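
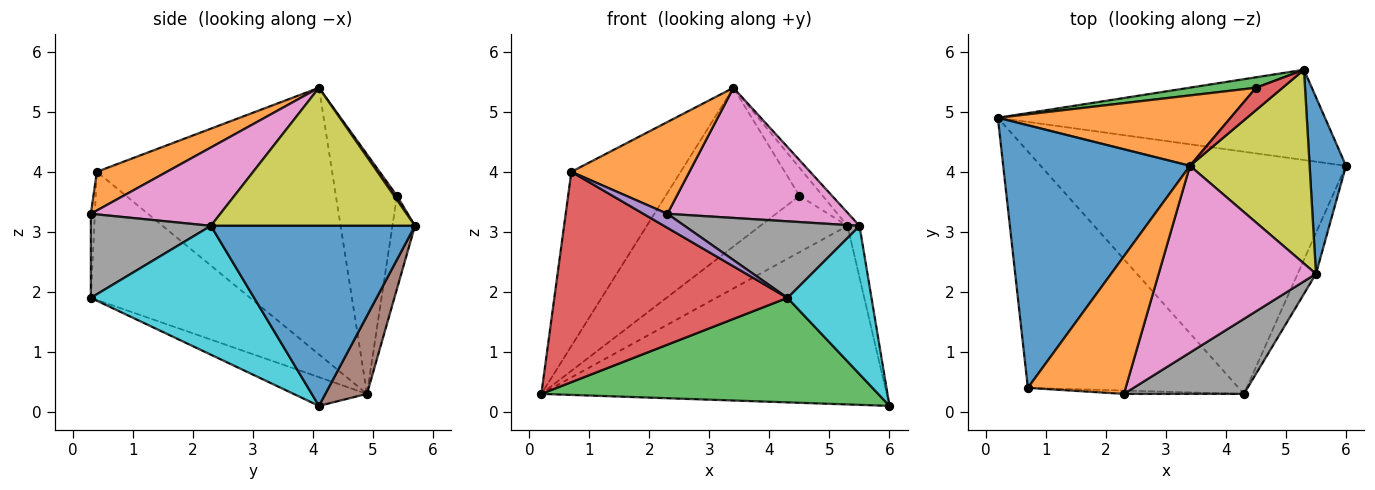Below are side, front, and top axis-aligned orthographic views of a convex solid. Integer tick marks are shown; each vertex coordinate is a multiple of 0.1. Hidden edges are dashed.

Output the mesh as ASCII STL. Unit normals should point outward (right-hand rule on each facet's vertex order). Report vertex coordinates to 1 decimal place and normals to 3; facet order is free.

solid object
 facet normal -0.766 0.356 0.536
  outer loop
   vertex 0.7 0.4 4.0
   vertex 3.4 4.1 5.4
   vertex 0.2 4.9 0.3
  endloop
 endfacet
 facet normal 0.313 -0.527 0.790
  outer loop
   vertex 0.7 0.4 4.0
   vertex 2.3 0.3 3.3
   vertex 3.4 4.1 5.4
  endloop
 endfacet
 facet normal -0.086 -0.395 -0.915
  outer loop
   vertex 4.3 0.3 1.9
   vertex 0.2 4.9 0.3
   vertex 6.0 4.1 0.1
  endloop
 endfacet
 facet normal -0.414 -0.605 -0.680
  outer loop
   vertex 4.3 0.3 1.9
   vertex 0.7 0.4 4.0
   vertex 0.2 4.9 0.3
  endloop
 endfacet
 facet normal -0.160 -0.960 -0.229
  outer loop
   vertex 4.3 0.3 1.9
   vertex 2.3 0.3 3.3
   vertex 0.7 0.4 4.0
  endloop
 endfacet
 facet normal 0.107 0.887 -0.448
  outer loop
   vertex 5.3 5.7 3.1
   vertex 6.0 4.1 0.1
   vertex 0.2 4.9 0.3
  endloop
 endfacet
 facet normal 0.378 -0.529 0.760
  outer loop
   vertex 5.5 2.3 3.1
   vertex 3.4 4.1 5.4
   vertex 2.3 0.3 3.3
  endloop
 endfacet
 facet normal 0.440 -0.641 0.629
  outer loop
   vertex 5.5 2.3 3.1
   vertex 2.3 0.3 3.3
   vertex 4.3 0.3 1.9
  endloop
 endfacet
 facet normal 0.755 0.044 0.654
  outer loop
   vertex 5.5 2.3 3.1
   vertex 5.3 5.7 3.1
   vertex 3.4 4.1 5.4
  endloop
 endfacet
 facet normal 0.882 -0.454 -0.125
  outer loop
   vertex 5.5 2.3 3.1
   vertex 4.3 0.3 1.9
   vertex 6.0 4.1 0.1
  endloop
 endfacet
 facet normal 0.979 0.058 0.198
  outer loop
   vertex 5.5 2.3 3.1
   vertex 6.0 4.1 0.1
   vertex 5.3 5.7 3.1
  endloop
 endfacet
 facet normal -0.385 0.844 0.374
  outer loop
   vertex 4.5 5.4 3.6
   vertex 0.2 4.9 0.3
   vertex 3.4 4.1 5.4
  endloop
 endfacet
 facet normal -0.247 0.953 0.177
  outer loop
   vertex 4.5 5.4 3.6
   vertex 5.3 5.7 3.1
   vertex 0.2 4.9 0.3
  endloop
 endfacet
 facet normal 0.096 0.778 0.621
  outer loop
   vertex 4.5 5.4 3.6
   vertex 3.4 4.1 5.4
   vertex 5.3 5.7 3.1
  endloop
 endfacet
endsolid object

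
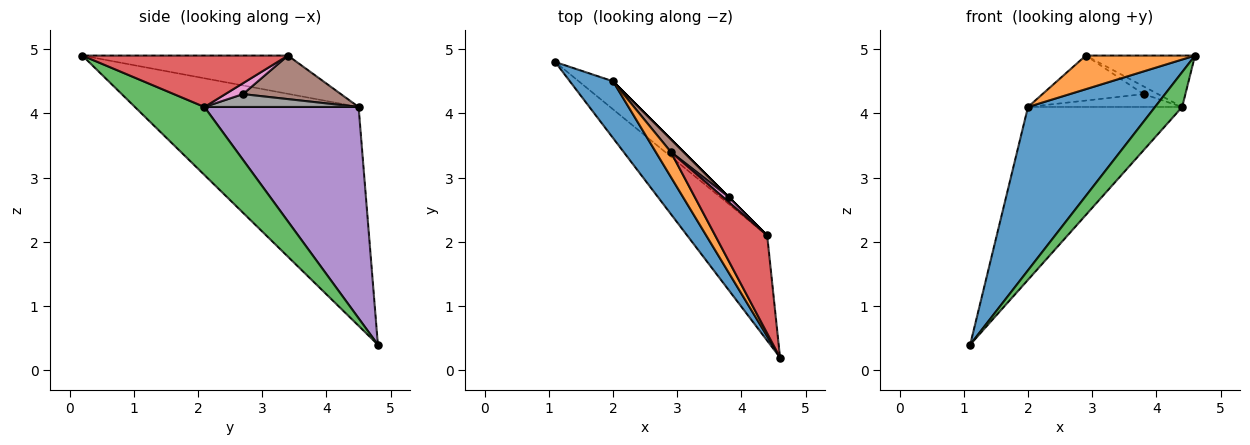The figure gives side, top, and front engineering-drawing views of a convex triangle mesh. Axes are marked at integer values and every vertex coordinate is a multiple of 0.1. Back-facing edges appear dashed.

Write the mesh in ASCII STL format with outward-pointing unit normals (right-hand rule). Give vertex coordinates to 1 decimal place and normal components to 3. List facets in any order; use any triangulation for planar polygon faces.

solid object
 facet normal -0.857 -0.487 0.169
  outer loop
   vertex 2.0 4.5 4.1
   vertex 1.1 4.8 0.4
   vertex 4.6 0.2 4.9
  endloop
 endfacet
 facet normal -0.834 -0.443 0.329
  outer loop
   vertex 2.0 4.5 4.1
   vertex 4.6 0.2 4.9
   vertex 2.9 3.4 4.9
  endloop
 endfacet
 facet normal 0.628 -0.245 -0.739
  outer loop
   vertex 4.4 2.1 4.1
   vertex 4.6 0.2 4.9
   vertex 1.1 4.8 0.4
  endloop
 endfacet
 facet normal 0.659 0.350 0.666
  outer loop
   vertex 4.4 2.1 4.1
   vertex 2.9 3.4 4.9
   vertex 4.6 0.2 4.9
  endloop
 endfacet
 facet normal 0.703 0.703 -0.114
  outer loop
   vertex 4.4 2.1 4.1
   vertex 1.1 4.8 0.4
   vertex 2.0 4.5 4.1
  endloop
 endfacet
 facet normal 0.681 0.704 0.201
  outer loop
   vertex 3.8 2.7 4.3
   vertex 2.0 4.5 4.1
   vertex 2.9 3.4 4.9
  endloop
 endfacet
 facet normal 0.713 0.583 0.389
  outer loop
   vertex 3.8 2.7 4.3
   vertex 2.9 3.4 4.9
   vertex 4.4 2.1 4.1
  endloop
 endfacet
 facet normal 0.707 0.707 0.000
  outer loop
   vertex 3.8 2.7 4.3
   vertex 4.4 2.1 4.1
   vertex 2.0 4.5 4.1
  endloop
 endfacet
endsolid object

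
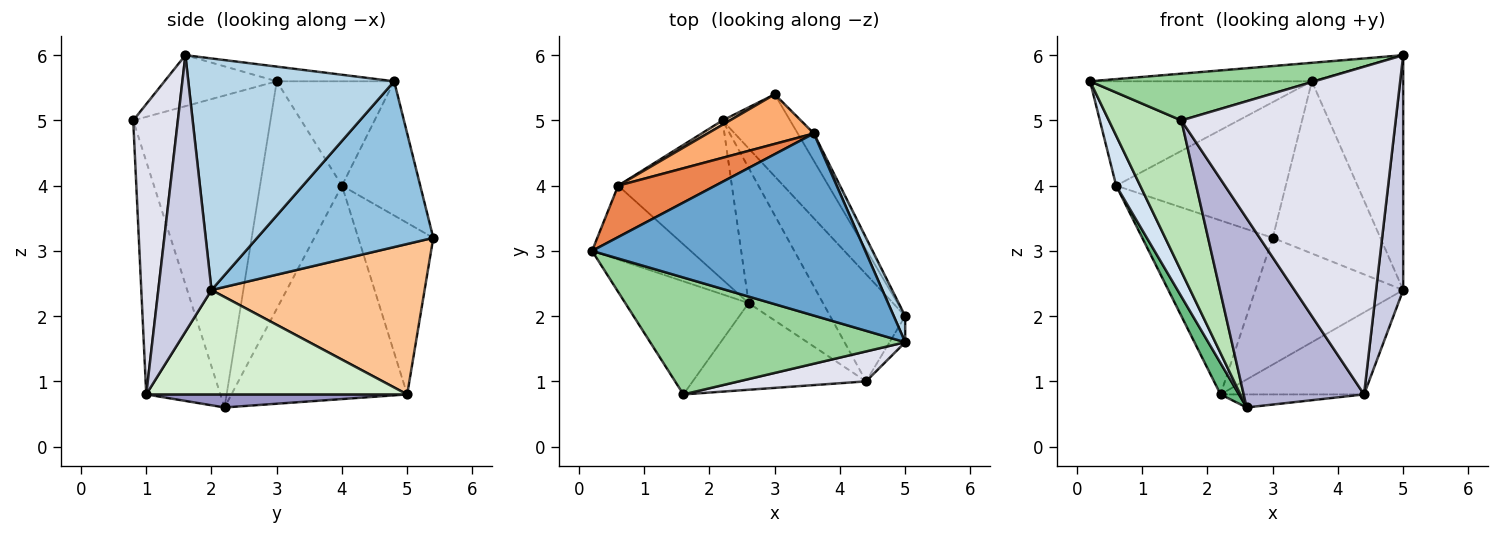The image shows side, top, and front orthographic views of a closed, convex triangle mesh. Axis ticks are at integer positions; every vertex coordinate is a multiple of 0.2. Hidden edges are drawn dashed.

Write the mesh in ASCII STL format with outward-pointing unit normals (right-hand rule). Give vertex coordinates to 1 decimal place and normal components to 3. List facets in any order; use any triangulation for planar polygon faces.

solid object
 facet normal -0.053 0.101 0.993
  outer loop
   vertex 3.6 4.8 5.6
   vertex 0.2 3.0 5.6
   vertex 5.0 1.6 6.0
  endloop
 endfacet
 facet normal 0.850 0.520 -0.083
  outer loop
   vertex 3.6 4.8 5.6
   vertex 5.0 2.0 2.4
   vertex 3.0 5.4 3.2
  endloop
 endfacet
 facet normal 0.913 0.405 0.045
  outer loop
   vertex 3.6 4.8 5.6
   vertex 5.0 1.6 6.0
   vertex 5.0 2.0 2.4
  endloop
 endfacet
 facet normal -0.886 -0.260 -0.384
  outer loop
   vertex 0.6 4.0 4.0
   vertex 2.6 2.2 0.6
   vertex 0.2 3.0 5.6
  endloop
 endfacet
 facet normal -0.429 0.810 0.399
  outer loop
   vertex 0.6 4.0 4.0
   vertex 0.2 3.0 5.6
   vertex 3.6 4.8 5.6
  endloop
 endfacet
 facet normal -0.398 0.862 0.315
  outer loop
   vertex 0.6 4.0 4.0
   vertex 3.6 4.8 5.6
   vertex 3.0 5.4 3.2
  endloop
 endfacet
 facet normal 0.771 0.535 -0.346
  outer loop
   vertex 2.2 5.0 0.8
   vertex 3.0 5.4 3.2
   vertex 5.0 2.0 2.4
  endloop
 endfacet
 facet normal -0.498 0.867 0.022
  outer loop
   vertex 2.2 5.0 0.8
   vertex 0.6 4.0 4.0
   vertex 3.0 5.4 3.2
  endloop
 endfacet
 facet normal -0.879 -0.092 -0.468
  outer loop
   vertex 2.2 5.0 0.8
   vertex 2.6 2.2 0.6
   vertex 0.6 4.0 4.0
  endloop
 endfacet
 facet normal -0.183 -0.365 0.913
  outer loop
   vertex 1.6 0.8 5.0
   vertex 5.0 1.6 6.0
   vertex 0.2 3.0 5.6
  endloop
 endfacet
 facet normal -0.835 -0.441 -0.330
  outer loop
   vertex 1.6 0.8 5.0
   vertex 0.2 3.0 5.6
   vertex 2.6 2.2 0.6
  endloop
 endfacet
 facet normal 0.741 0.408 -0.533
  outer loop
   vertex 4.4 1.0 0.8
   vertex 2.2 5.0 0.8
   vertex 5.0 2.0 2.4
  endloop
 endfacet
 facet normal 0.172 0.095 -0.981
  outer loop
   vertex 4.4 1.0 0.8
   vertex 2.6 2.2 0.6
   vertex 2.2 5.0 0.8
  endloop
 endfacet
 facet normal -0.488 -0.793 -0.363
  outer loop
   vertex 4.4 1.0 0.8
   vertex 1.6 0.8 5.0
   vertex 2.6 2.2 0.6
  endloop
 endfacet
 facet normal 0.890 -0.453 -0.050
  outer loop
   vertex 4.4 1.0 0.8
   vertex 5.0 2.0 2.4
   vertex 5.0 1.6 6.0
  endloop
 endfacet
 facet normal 0.203 -0.975 0.089
  outer loop
   vertex 4.4 1.0 0.8
   vertex 5.0 1.6 6.0
   vertex 1.6 0.8 5.0
  endloop
 endfacet
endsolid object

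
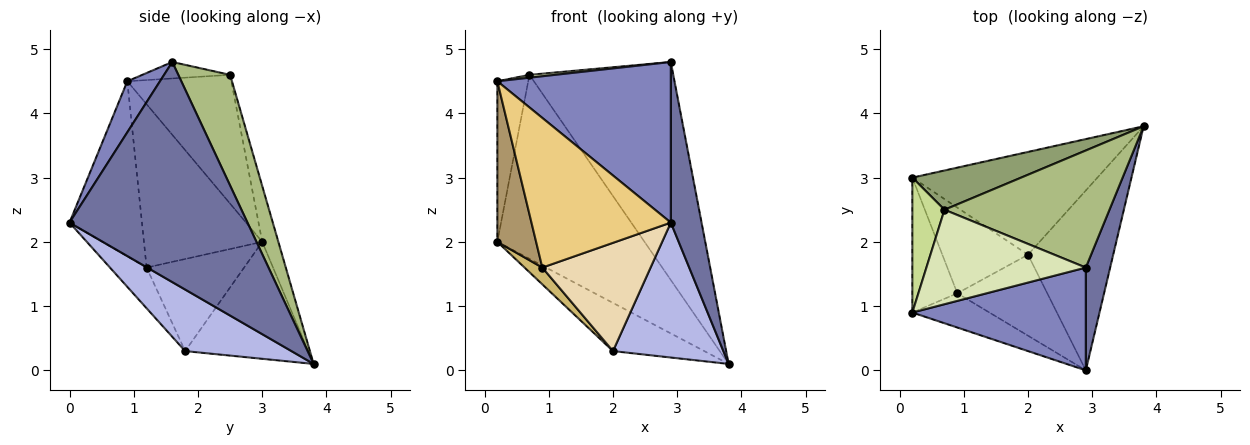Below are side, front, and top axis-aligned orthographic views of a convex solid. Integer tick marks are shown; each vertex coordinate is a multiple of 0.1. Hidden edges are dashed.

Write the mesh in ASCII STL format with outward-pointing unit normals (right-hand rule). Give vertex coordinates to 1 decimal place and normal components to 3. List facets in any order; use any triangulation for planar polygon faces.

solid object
 facet normal 0.980 -0.169 0.108
  outer loop
   vertex 2.9 1.6 4.8
   vertex 2.9 0.0 2.3
   vertex 3.8 3.8 0.1
  endloop
 endfacet
 facet normal 0.157 -0.832 0.532
  outer loop
   vertex 0.2 0.9 4.5
   vertex 2.9 0.0 2.3
   vertex 2.9 1.6 4.8
  endloop
 endfacet
 facet normal -0.497 0.368 -0.786
  outer loop
   vertex 2.0 1.8 0.3
   vertex 0.2 3.0 2.0
   vertex 3.8 3.8 0.1
  endloop
 endfacet
 facet normal 0.500 -0.520 -0.693
  outer loop
   vertex 2.0 1.8 0.3
   vertex 3.8 3.8 0.1
   vertex 2.9 0.0 2.3
  endloop
 endfacet
 facet normal -0.107 0.972 0.207
  outer loop
   vertex 0.7 2.5 4.6
   vertex 3.8 3.8 0.1
   vertex 0.2 3.0 2.0
  endloop
 endfacet
 facet normal 0.303 0.840 0.451
  outer loop
   vertex 0.7 2.5 4.6
   vertex 2.9 1.6 4.8
   vertex 3.8 3.8 0.1
  endloop
 endfacet
 facet normal -0.932 0.277 0.233
  outer loop
   vertex 0.7 2.5 4.6
   vertex 0.2 3.0 2.0
   vertex 0.2 0.9 4.5
  endloop
 endfacet
 facet normal -0.103 -0.030 0.994
  outer loop
   vertex 0.7 2.5 4.6
   vertex 0.2 0.9 4.5
   vertex 2.9 1.6 4.8
  endloop
 endfacet
 facet normal -0.919 -0.301 -0.253
  outer loop
   vertex 0.9 1.2 1.6
   vertex 0.2 0.9 4.5
   vertex 0.2 3.0 2.0
  endloop
 endfacet
 facet normal -0.726 -0.132 -0.675
  outer loop
   vertex 0.9 1.2 1.6
   vertex 0.2 3.0 2.0
   vertex 2.0 1.8 0.3
  endloop
 endfacet
 facet normal -0.452 -0.870 -0.199
  outer loop
   vertex 0.9 1.2 1.6
   vertex 2.9 0.0 2.3
   vertex 0.2 0.9 4.5
  endloop
 endfacet
 facet normal -0.261 -0.773 -0.578
  outer loop
   vertex 0.9 1.2 1.6
   vertex 2.0 1.8 0.3
   vertex 2.9 0.0 2.3
  endloop
 endfacet
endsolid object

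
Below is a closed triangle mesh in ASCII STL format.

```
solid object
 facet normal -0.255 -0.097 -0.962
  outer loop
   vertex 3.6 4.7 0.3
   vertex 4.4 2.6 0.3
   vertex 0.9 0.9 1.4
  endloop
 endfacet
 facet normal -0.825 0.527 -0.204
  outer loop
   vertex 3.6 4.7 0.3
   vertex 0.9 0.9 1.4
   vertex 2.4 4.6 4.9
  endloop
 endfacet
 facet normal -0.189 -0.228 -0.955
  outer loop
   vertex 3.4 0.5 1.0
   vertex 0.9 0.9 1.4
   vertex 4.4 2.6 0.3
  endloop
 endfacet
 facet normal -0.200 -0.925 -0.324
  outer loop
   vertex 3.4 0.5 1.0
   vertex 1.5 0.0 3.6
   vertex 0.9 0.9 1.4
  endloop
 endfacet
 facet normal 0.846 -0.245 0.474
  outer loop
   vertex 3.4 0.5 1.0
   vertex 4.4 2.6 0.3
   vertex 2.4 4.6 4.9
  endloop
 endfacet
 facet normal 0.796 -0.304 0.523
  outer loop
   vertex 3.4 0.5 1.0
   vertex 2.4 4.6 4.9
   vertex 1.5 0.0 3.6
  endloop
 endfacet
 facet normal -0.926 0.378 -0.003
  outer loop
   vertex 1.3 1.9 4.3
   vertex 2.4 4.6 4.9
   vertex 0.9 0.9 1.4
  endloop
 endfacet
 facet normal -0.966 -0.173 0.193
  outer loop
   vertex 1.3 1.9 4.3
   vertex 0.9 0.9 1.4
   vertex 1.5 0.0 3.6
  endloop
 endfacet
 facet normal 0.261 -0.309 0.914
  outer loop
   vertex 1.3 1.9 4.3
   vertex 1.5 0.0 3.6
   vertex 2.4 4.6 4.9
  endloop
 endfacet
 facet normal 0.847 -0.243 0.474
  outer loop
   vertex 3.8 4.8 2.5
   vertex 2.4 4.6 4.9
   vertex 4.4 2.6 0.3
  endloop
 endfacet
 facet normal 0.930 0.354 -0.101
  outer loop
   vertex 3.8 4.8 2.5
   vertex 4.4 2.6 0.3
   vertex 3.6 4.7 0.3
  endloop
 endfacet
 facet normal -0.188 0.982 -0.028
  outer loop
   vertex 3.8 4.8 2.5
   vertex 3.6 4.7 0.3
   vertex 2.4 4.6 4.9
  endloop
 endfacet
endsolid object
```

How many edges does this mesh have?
18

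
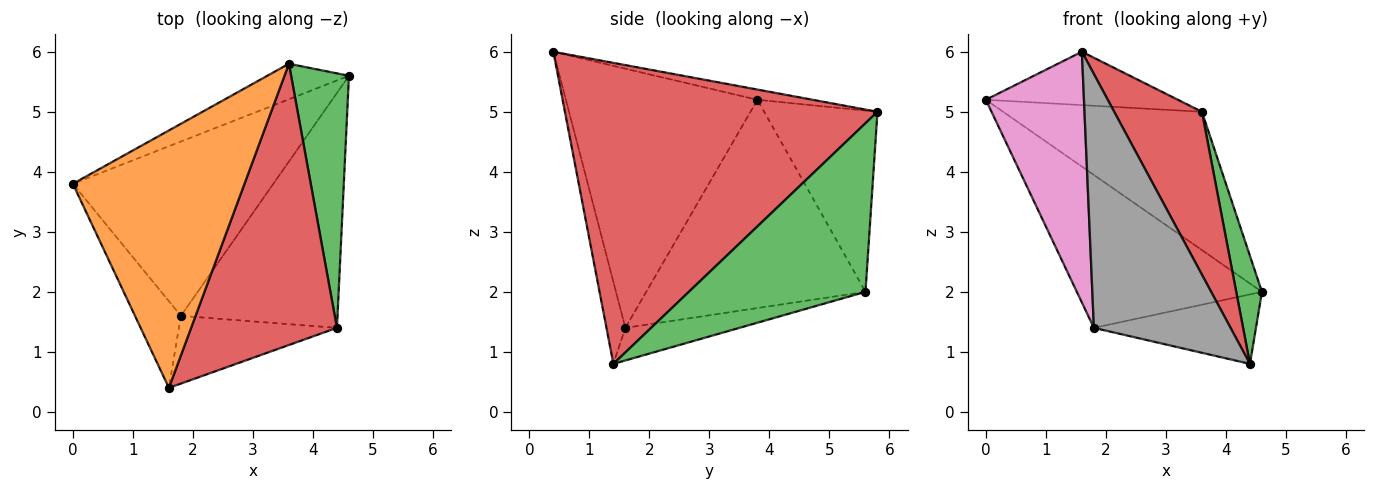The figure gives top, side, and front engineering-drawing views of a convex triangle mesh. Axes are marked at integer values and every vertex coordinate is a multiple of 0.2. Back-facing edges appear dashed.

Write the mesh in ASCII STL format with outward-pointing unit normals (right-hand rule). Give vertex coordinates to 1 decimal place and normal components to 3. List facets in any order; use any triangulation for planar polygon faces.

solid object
 facet normal -0.483 0.848 -0.218
  outer loop
   vertex 3.6 5.8 5.0
   vertex 4.6 5.6 2.0
   vertex 0.0 3.8 5.2
  endloop
 endfacet
 facet normal -0.058 0.203 0.978
  outer loop
   vertex 3.6 5.8 5.0
   vertex 0.0 3.8 5.2
   vertex 1.6 0.4 6.0
  endloop
 endfacet
 facet normal 0.937 -0.136 0.321
  outer loop
   vertex 3.6 5.8 5.0
   vertex 4.4 1.4 0.8
   vertex 4.6 5.6 2.0
  endloop
 endfacet
 facet normal 0.873 -0.245 0.423
  outer loop
   vertex 3.6 5.8 5.0
   vertex 1.6 0.4 6.0
   vertex 4.4 1.4 0.8
  endloop
 endfacet
 facet normal -0.616 0.520 -0.592
  outer loop
   vertex 1.8 1.6 1.4
   vertex 0.0 3.8 5.2
   vertex 4.6 5.6 2.0
  endloop
 endfacet
 facet normal -0.196 0.278 -0.940
  outer loop
   vertex 1.8 1.6 1.4
   vertex 4.6 5.6 2.0
   vertex 4.4 1.4 0.8
  endloop
 endfacet
 facet normal -0.879 -0.450 -0.156
  outer loop
   vertex 1.8 1.6 1.4
   vertex 1.6 0.4 6.0
   vertex 0.0 3.8 5.2
  endloop
 endfacet
 facet normal -0.133 -0.958 -0.256
  outer loop
   vertex 1.8 1.6 1.4
   vertex 4.4 1.4 0.8
   vertex 1.6 0.4 6.0
  endloop
 endfacet
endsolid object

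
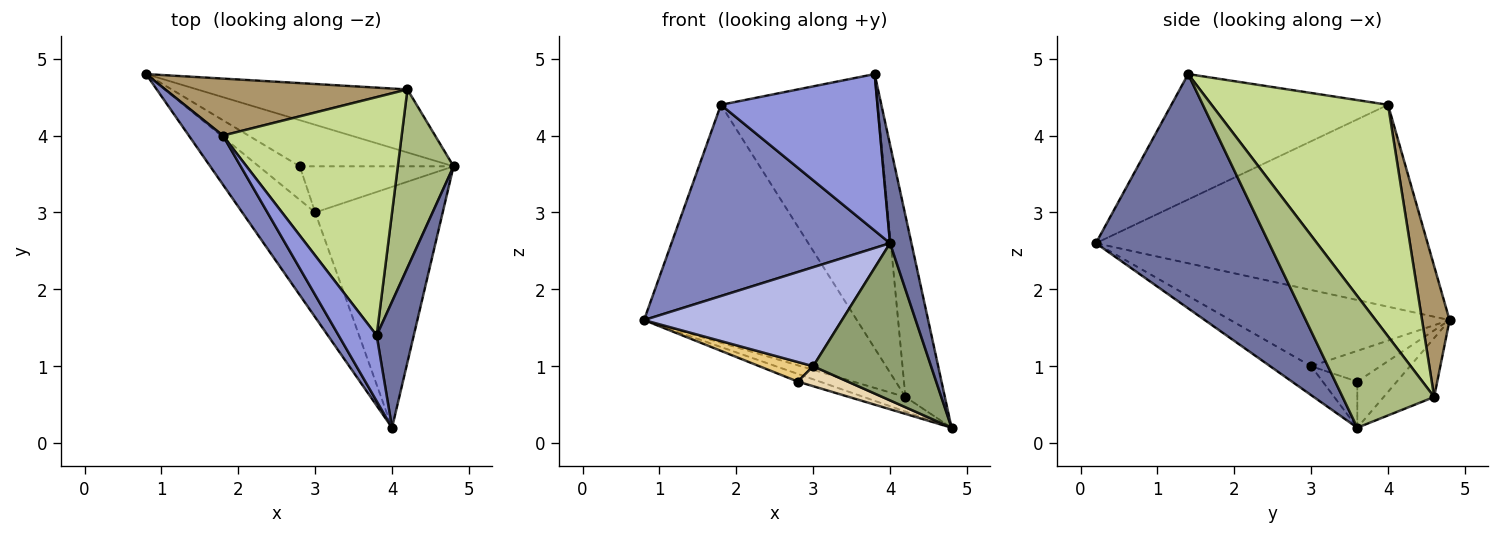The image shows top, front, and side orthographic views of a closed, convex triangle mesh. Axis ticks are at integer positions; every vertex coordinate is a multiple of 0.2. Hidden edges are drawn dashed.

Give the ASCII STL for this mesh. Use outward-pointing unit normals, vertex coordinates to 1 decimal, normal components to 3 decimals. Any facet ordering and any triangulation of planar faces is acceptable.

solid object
 facet normal 0.980 -0.121 0.155
  outer loop
   vertex 3.8 1.4 4.8
   vertex 4.0 0.2 2.6
   vertex 4.8 3.6 0.2
  endloop
 endfacet
 facet normal -0.827 -0.545 0.140
  outer loop
   vertex 1.8 4.0 4.4
   vertex 0.8 4.8 1.6
   vertex 4.0 0.2 2.6
  endloop
 endfacet
 facet normal -0.787 -0.569 0.239
  outer loop
   vertex 1.8 4.0 4.4
   vertex 4.0 0.2 2.6
   vertex 3.8 1.4 4.8
  endloop
 endfacet
 facet normal -0.605 -0.547 -0.579
  outer loop
   vertex 3.0 3.0 1.0
   vertex 4.0 0.2 2.6
   vertex 0.8 4.8 1.6
  endloop
 endfacet
 facet normal -0.187 -0.537 -0.823
  outer loop
   vertex 3.0 3.0 1.0
   vertex 4.8 3.6 0.2
   vertex 4.0 0.2 2.6
  endloop
 endfacet
 facet normal 0.856 0.369 0.362
  outer loop
   vertex 4.2 4.6 0.6
   vertex 3.8 1.4 4.8
   vertex 4.8 3.6 0.2
  endloop
 endfacet
 facet normal 0.648 0.575 0.500
  outer loop
   vertex 4.2 4.6 0.6
   vertex 1.8 4.0 4.4
   vertex 3.8 1.4 4.8
  endloop
 endfacet
 facet normal -0.264 0.218 -0.940
  outer loop
   vertex 4.2 4.6 0.6
   vertex 4.8 3.6 0.2
   vertex 0.8 4.8 1.6
  endloop
 endfacet
 facet normal 0.125 0.965 0.231
  outer loop
   vertex 4.2 4.6 0.6
   vertex 0.8 4.8 1.6
   vertex 1.8 4.0 4.4
  endloop
 endfacet
 facet normal -0.284 0.158 -0.946
  outer loop
   vertex 2.8 3.6 0.8
   vertex 0.8 4.8 1.6
   vertex 4.8 3.6 0.2
  endloop
 endfacet
 facet normal -0.544 -0.423 -0.725
  outer loop
   vertex 2.8 3.6 0.8
   vertex 3.0 3.0 1.0
   vertex 0.8 4.8 1.6
  endloop
 endfacet
 facet normal -0.265 -0.383 -0.885
  outer loop
   vertex 2.8 3.6 0.8
   vertex 4.8 3.6 0.2
   vertex 3.0 3.0 1.0
  endloop
 endfacet
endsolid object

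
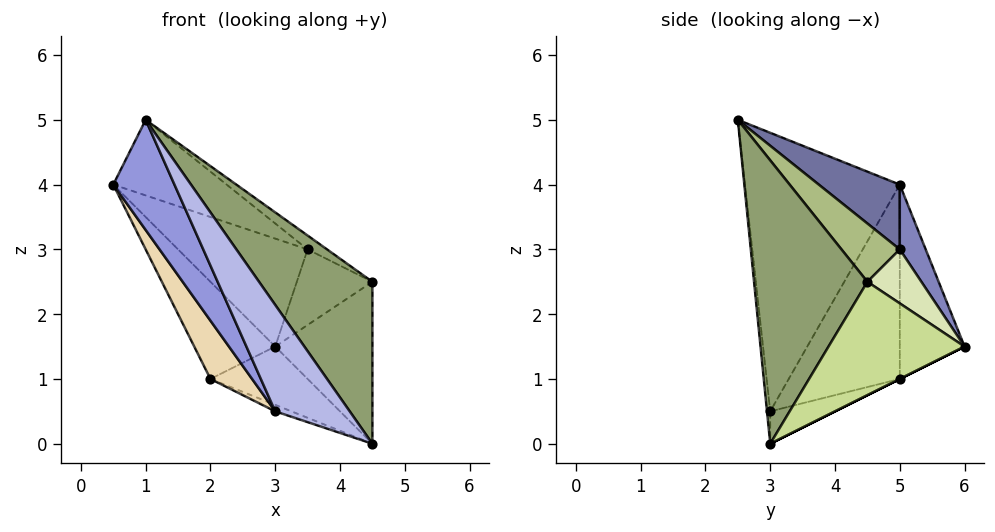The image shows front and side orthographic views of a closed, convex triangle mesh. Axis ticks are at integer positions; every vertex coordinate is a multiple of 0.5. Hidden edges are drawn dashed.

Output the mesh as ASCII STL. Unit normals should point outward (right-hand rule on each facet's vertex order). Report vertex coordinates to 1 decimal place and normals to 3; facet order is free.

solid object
 facet normal 0.289 0.405 0.867
  outer loop
   vertex 3.5 5.0 3.0
   vertex 0.5 5.0 4.0
   vertex 1.0 2.5 5.0
  endloop
 endfacet
 facet normal 0.169 0.845 0.507
  outer loop
   vertex 3.5 5.0 3.0
   vertex 3.0 6.0 1.5
   vertex 0.5 5.0 4.0
  endloop
 endfacet
 facet normal -0.847 -0.335 -0.414
  outer loop
   vertex 3.0 3.0 0.5
   vertex 1.0 2.5 5.0
   vertex 0.5 5.0 4.0
  endloop
 endfacet
 facet normal -0.043 -0.991 -0.129
  outer loop
   vertex 3.0 3.0 0.5
   vertex 4.5 3.0 0.0
   vertex 1.0 2.5 5.0
  endloop
 endfacet
 facet normal 0.651 -0.651 0.391
  outer loop
   vertex 4.5 4.5 2.5
   vertex 1.0 2.5 5.0
   vertex 4.5 3.0 0.0
  endloop
 endfacet
 facet normal 0.507 0.169 0.845
  outer loop
   vertex 4.5 4.5 2.5
   vertex 3.5 5.0 3.0
   vertex 1.0 2.5 5.0
  endloop
 endfacet
 facet normal 0.768 0.549 -0.329
  outer loop
   vertex 4.5 4.5 2.5
   vertex 4.5 3.0 0.0
   vertex 3.0 6.0 1.5
  endloop
 endfacet
 facet normal 0.549 0.768 0.329
  outer loop
   vertex 4.5 4.5 2.5
   vertex 3.0 6.0 1.5
   vertex 3.5 5.0 3.0
  endloop
 endfacet
 facet normal 0.000 0.447 -0.894
  outer loop
   vertex 2.0 5.0 1.0
   vertex 3.0 6.0 1.5
   vertex 4.5 3.0 0.0
  endloop
 endfacet
 facet normal -0.315 0.079 -0.946
  outer loop
   vertex 2.0 5.0 1.0
   vertex 4.5 3.0 0.0
   vertex 3.0 3.0 0.5
  endloop
 endfacet
 facet normal -0.596 0.745 -0.298
  outer loop
   vertex 2.0 5.0 1.0
   vertex 0.5 5.0 4.0
   vertex 3.0 6.0 1.5
  endloop
 endfacet
 facet normal -0.848 -0.318 -0.424
  outer loop
   vertex 2.0 5.0 1.0
   vertex 3.0 3.0 0.5
   vertex 0.5 5.0 4.0
  endloop
 endfacet
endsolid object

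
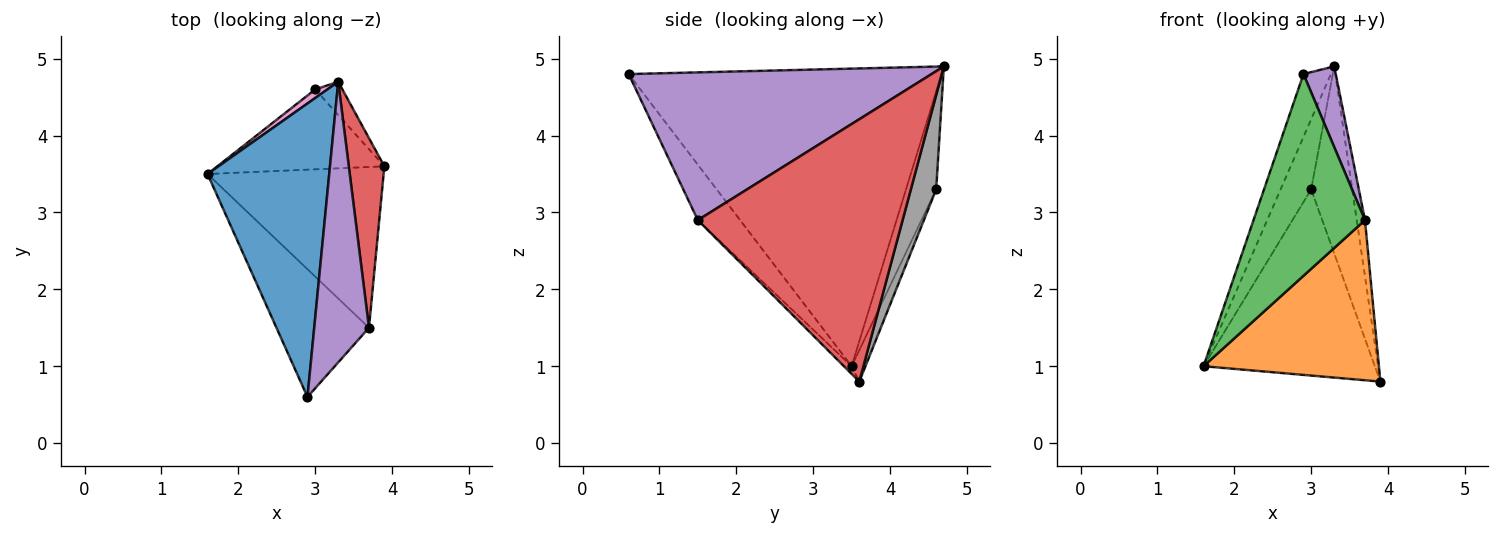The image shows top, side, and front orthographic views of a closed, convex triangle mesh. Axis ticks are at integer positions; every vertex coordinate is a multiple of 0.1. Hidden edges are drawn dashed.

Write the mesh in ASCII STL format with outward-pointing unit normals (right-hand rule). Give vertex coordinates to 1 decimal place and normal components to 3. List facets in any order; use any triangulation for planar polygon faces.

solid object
 facet normal -0.923 0.081 0.377
  outer loop
   vertex 3.3 4.7 4.9
   vertex 1.6 3.5 1.0
   vertex 2.9 0.6 4.8
  endloop
 endfacet
 facet normal -0.031 -0.705 -0.708
  outer loop
   vertex 3.7 1.5 2.9
   vertex 1.6 3.5 1.0
   vertex 3.9 3.6 0.8
  endloop
 endfacet
 facet normal -0.305 -0.805 -0.510
  outer loop
   vertex 3.7 1.5 2.9
   vertex 2.9 0.6 4.8
   vertex 1.6 3.5 1.0
  endloop
 endfacet
 facet normal 0.990 0.040 0.134
  outer loop
   vertex 3.7 1.5 2.9
   vertex 3.9 3.6 0.8
   vertex 3.3 4.7 4.9
  endloop
 endfacet
 facet normal 0.933 -0.099 0.346
  outer loop
   vertex 3.7 1.5 2.9
   vertex 3.3 4.7 4.9
   vertex 2.9 0.6 4.8
  endloop
 endfacet
 facet normal -0.074 0.916 -0.393
  outer loop
   vertex 3.0 4.6 3.3
   vertex 3.9 3.6 0.8
   vertex 1.6 3.5 1.0
  endloop
 endfacet
 facet normal -0.700 0.709 0.087
  outer loop
   vertex 3.0 4.6 3.3
   vertex 1.6 3.5 1.0
   vertex 3.3 4.7 4.9
  endloop
 endfacet
 facet normal 0.519 0.842 -0.150
  outer loop
   vertex 3.0 4.6 3.3
   vertex 3.3 4.7 4.9
   vertex 3.9 3.6 0.8
  endloop
 endfacet
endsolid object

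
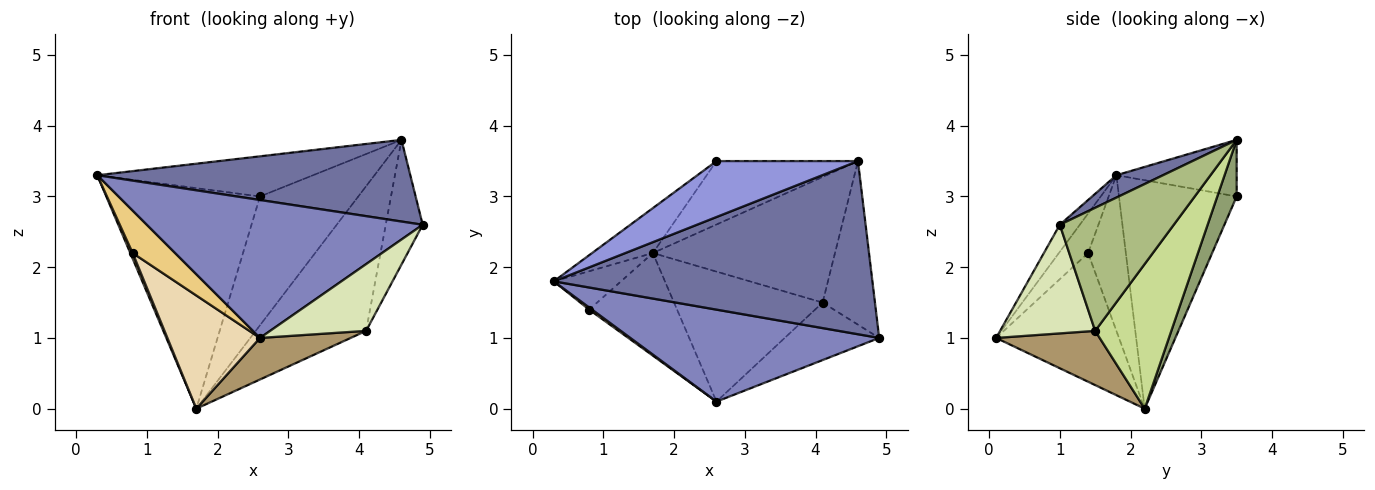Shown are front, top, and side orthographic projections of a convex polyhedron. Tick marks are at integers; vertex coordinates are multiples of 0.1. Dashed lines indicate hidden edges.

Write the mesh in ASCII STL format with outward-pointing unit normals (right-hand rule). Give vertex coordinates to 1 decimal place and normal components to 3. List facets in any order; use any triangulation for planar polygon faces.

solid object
 facet normal 0.063 -0.426 0.903
  outer loop
   vertex 4.6 3.5 3.8
   vertex 0.3 1.8 3.3
   vertex 4.9 1.0 2.6
  endloop
 endfacet
 facet normal -0.060 -0.831 0.554
  outer loop
   vertex 2.6 0.1 1.0
   vertex 4.9 1.0 2.6
   vertex 0.3 1.8 3.3
  endloop
 endfacet
 facet normal -0.309 0.554 0.773
  outer loop
   vertex 2.6 3.5 3.0
   vertex 0.3 1.8 3.3
   vertex 4.6 3.5 3.8
  endloop
 endfacet
 facet normal -0.600 0.784 -0.160
  outer loop
   vertex 2.6 3.5 3.0
   vertex 1.7 2.2 0.0
   vertex 0.3 1.8 3.3
  endloop
 endfacet
 facet normal 0.174 0.883 -0.435
  outer loop
   vertex 2.6 3.5 3.0
   vertex 4.6 3.5 3.8
   vertex 1.7 2.2 0.0
  endloop
 endfacet
 facet normal 0.882 0.286 -0.375
  outer loop
   vertex 4.1 1.5 1.1
   vertex 4.6 3.5 3.8
   vertex 4.9 1.0 2.6
  endloop
 endfacet
 facet normal 0.462 0.670 -0.582
  outer loop
   vertex 4.1 1.5 1.1
   vertex 1.7 2.2 0.0
   vertex 4.6 3.5 3.8
  endloop
 endfacet
 facet normal 0.600 -0.606 -0.522
  outer loop
   vertex 4.1 1.5 1.1
   vertex 4.9 1.0 2.6
   vertex 2.6 0.1 1.0
  endloop
 endfacet
 facet normal 0.328 -0.288 -0.900
  outer loop
   vertex 4.1 1.5 1.1
   vertex 2.6 0.1 1.0
   vertex 1.7 2.2 0.0
  endloop
 endfacet
 facet normal -0.917 -0.057 -0.396
  outer loop
   vertex 0.8 1.4 2.2
   vertex 0.3 1.8 3.3
   vertex 1.7 2.2 0.0
  endloop
 endfacet
 facet normal -0.567 -0.823 0.042
  outer loop
   vertex 0.8 1.4 2.2
   vertex 2.6 0.1 1.0
   vertex 0.3 1.8 3.3
  endloop
 endfacet
 facet normal -0.701 -0.528 -0.479
  outer loop
   vertex 0.8 1.4 2.2
   vertex 1.7 2.2 0.0
   vertex 2.6 0.1 1.0
  endloop
 endfacet
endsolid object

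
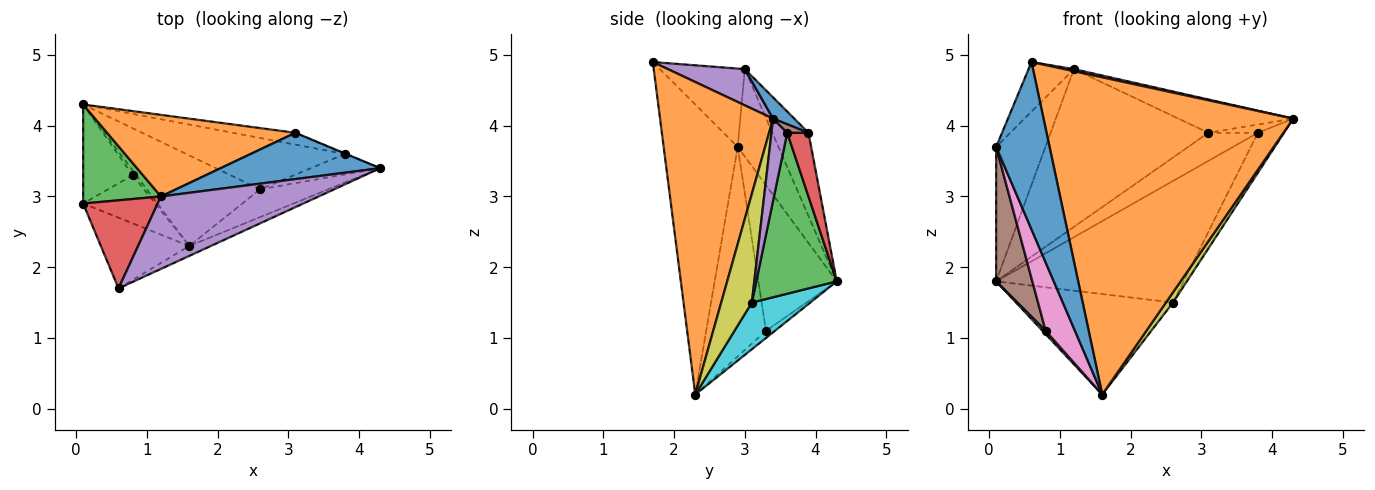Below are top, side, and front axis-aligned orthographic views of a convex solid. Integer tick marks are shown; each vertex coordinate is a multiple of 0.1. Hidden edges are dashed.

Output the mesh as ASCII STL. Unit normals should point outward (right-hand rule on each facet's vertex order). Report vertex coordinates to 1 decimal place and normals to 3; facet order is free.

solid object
 facet normal -0.787 -0.568 -0.240
  outer loop
   vertex 0.6 1.7 4.9
   vertex 0.1 2.9 3.7
   vertex 1.6 2.3 0.2
  endloop
 endfacet
 facet normal 0.412 -0.911 -0.029
  outer loop
   vertex 0.6 1.7 4.9
   vertex 1.6 2.3 0.2
   vertex 4.3 3.4 4.1
  endloop
 endfacet
 facet normal -0.555 0.670 0.494
  outer loop
   vertex 1.2 3.0 4.8
   vertex 0.1 4.3 1.8
   vertex 0.1 2.9 3.7
  endloop
 endfacet
 facet normal -0.676 0.361 0.643
  outer loop
   vertex 1.2 3.0 4.8
   vertex 0.1 2.9 3.7
   vertex 0.6 1.7 4.9
  endloop
 endfacet
 facet normal 0.224 -0.028 0.974
  outer loop
   vertex 1.2 3.0 4.8
   vertex 0.6 1.7 4.9
   vertex 4.3 3.4 4.1
  endloop
 endfacet
 facet normal -0.867 -0.401 -0.295
  outer loop
   vertex 0.8 3.3 1.1
   vertex 0.1 2.9 3.7
   vertex 0.1 4.3 1.8
  endloop
 endfacet
 facet normal -0.858 -0.420 -0.296
  outer loop
   vertex 0.8 3.3 1.1
   vertex 1.6 2.3 0.2
   vertex 0.1 2.9 3.7
  endloop
 endfacet
 facet normal -0.854 -0.299 -0.427
  outer loop
   vertex 0.8 3.3 1.1
   vertex 0.1 4.3 1.8
   vertex 1.6 2.3 0.2
  endloop
 endfacet
 facet normal 0.831 -0.192 -0.521
  outer loop
   vertex 2.6 3.1 1.5
   vertex 4.3 3.4 4.1
   vertex 1.6 2.3 0.2
  endloop
 endfacet
 facet normal 0.266 0.716 -0.645
  outer loop
   vertex 2.6 3.1 1.5
   vertex 1.6 2.3 0.2
   vertex 0.1 4.3 1.8
  endloop
 endfacet
 facet normal 0.107 0.581 0.807
  outer loop
   vertex 3.1 3.9 3.9
   vertex 1.2 3.0 4.8
   vertex 4.3 3.4 4.1
  endloop
 endfacet
 facet normal -0.199 0.870 0.450
  outer loop
   vertex 3.1 3.9 3.9
   vertex 0.1 4.3 1.8
   vertex 1.2 3.0 4.8
  endloop
 endfacet
 facet normal 0.368 0.857 -0.362
  outer loop
   vertex 3.8 3.6 3.9
   vertex 2.6 3.1 1.5
   vertex 0.1 4.3 1.8
  endloop
 endfacet
 facet normal 0.367 0.857 -0.361
  outer loop
   vertex 3.8 3.6 3.9
   vertex 0.1 4.3 1.8
   vertex 3.1 3.9 3.9
  endloop
 endfacet
 facet normal 0.474 0.784 -0.400
  outer loop
   vertex 3.8 3.6 3.9
   vertex 4.3 3.4 4.1
   vertex 2.6 3.1 1.5
  endloop
 endfacet
 facet normal 0.393 0.917 -0.066
  outer loop
   vertex 3.8 3.6 3.9
   vertex 3.1 3.9 3.9
   vertex 4.3 3.4 4.1
  endloop
 endfacet
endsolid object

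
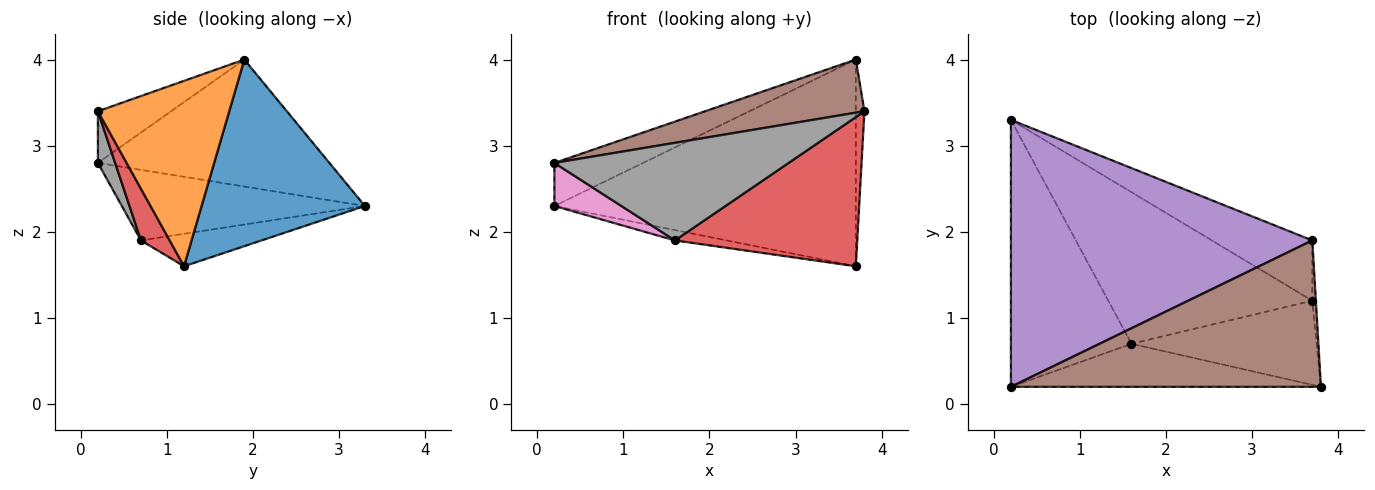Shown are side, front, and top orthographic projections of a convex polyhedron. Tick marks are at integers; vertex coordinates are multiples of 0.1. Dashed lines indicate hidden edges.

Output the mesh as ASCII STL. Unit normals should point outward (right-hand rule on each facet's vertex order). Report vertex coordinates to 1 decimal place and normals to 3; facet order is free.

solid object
 facet normal 0.461 0.852 -0.248
  outer loop
   vertex 3.7 1.2 1.6
   vertex 0.2 3.3 2.3
   vertex 3.7 1.9 4.0
  endloop
 endfacet
 facet normal 0.998 0.065 -0.019
  outer loop
   vertex 3.7 1.2 1.6
   vertex 3.7 1.9 4.0
   vertex 3.8 0.2 3.4
  endloop
 endfacet
 facet normal -0.157 0.067 -0.985
  outer loop
   vertex 1.6 0.7 1.9
   vertex 0.2 3.3 2.3
   vertex 3.7 1.2 1.6
  endloop
 endfacet
 facet normal 0.136 -0.863 -0.487
  outer loop
   vertex 1.6 0.7 1.9
   vertex 3.7 1.2 1.6
   vertex 3.8 0.2 3.4
  endloop
 endfacet
 facet normal -0.384 0.147 0.912
  outer loop
   vertex 0.2 0.2 2.8
   vertex 3.7 1.9 4.0
   vertex 0.2 3.3 2.3
  endloop
 endfacet
 facet normal -0.155 -0.337 0.929
  outer loop
   vertex 0.2 0.2 2.8
   vertex 3.8 0.2 3.4
   vertex 3.7 1.9 4.0
  endloop
 endfacet
 facet normal -0.500 -0.138 -0.855
  outer loop
   vertex 0.2 0.2 2.8
   vertex 0.2 3.3 2.3
   vertex 1.6 0.7 1.9
  endloop
 endfacet
 facet normal 0.067 -0.913 -0.403
  outer loop
   vertex 0.2 0.2 2.8
   vertex 1.6 0.7 1.9
   vertex 3.8 0.2 3.4
  endloop
 endfacet
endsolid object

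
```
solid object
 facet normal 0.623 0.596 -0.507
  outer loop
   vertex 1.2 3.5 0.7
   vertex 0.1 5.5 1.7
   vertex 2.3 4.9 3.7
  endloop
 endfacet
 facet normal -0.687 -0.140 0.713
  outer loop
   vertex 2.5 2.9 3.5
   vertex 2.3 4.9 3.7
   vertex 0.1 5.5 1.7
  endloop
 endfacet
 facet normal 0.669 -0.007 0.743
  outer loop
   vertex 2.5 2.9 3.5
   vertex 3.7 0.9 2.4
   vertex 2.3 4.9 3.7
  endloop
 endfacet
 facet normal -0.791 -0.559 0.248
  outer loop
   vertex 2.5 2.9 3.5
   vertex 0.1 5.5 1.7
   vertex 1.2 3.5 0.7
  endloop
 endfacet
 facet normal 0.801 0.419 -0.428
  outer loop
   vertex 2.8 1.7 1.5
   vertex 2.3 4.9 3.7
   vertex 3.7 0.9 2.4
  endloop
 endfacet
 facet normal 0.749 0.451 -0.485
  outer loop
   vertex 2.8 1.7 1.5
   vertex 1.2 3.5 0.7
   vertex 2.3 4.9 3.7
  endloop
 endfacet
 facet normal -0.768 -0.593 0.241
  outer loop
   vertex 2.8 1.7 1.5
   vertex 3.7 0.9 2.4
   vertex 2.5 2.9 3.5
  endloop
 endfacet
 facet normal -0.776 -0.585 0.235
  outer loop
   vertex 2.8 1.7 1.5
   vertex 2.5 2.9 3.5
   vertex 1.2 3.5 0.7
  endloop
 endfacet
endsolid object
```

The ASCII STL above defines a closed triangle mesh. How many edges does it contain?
12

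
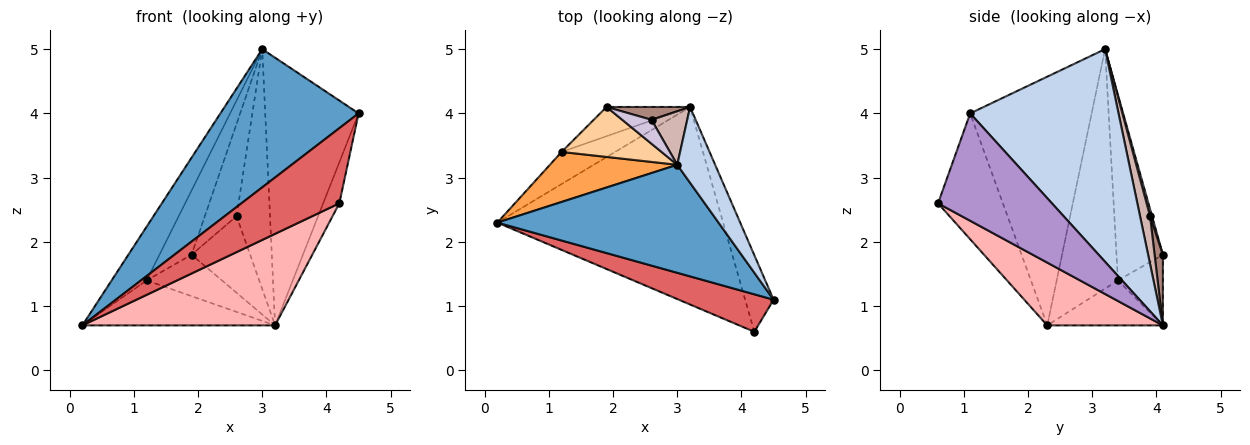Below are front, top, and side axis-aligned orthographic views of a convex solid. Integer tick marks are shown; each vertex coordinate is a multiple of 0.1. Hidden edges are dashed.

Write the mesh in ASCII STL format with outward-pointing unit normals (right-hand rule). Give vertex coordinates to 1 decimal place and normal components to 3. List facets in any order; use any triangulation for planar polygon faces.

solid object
 facet normal -0.569 -0.648 0.506
  outer loop
   vertex 3.0 3.2 5.0
   vertex 0.2 2.3 0.7
   vertex 4.5 1.1 4.0
  endloop
 endfacet
 facet normal 0.837 0.527 0.149
  outer loop
   vertex 3.2 4.1 0.7
   vertex 3.0 3.2 5.0
   vertex 4.5 1.1 4.0
  endloop
 endfacet
 facet normal -0.788 0.450 0.419
  outer loop
   vertex 1.2 3.4 1.4
   vertex 0.2 2.3 0.7
   vertex 3.0 3.2 5.0
  endloop
 endfacet
 facet normal -0.752 0.520 0.405
  outer loop
   vertex 1.2 3.4 1.4
   vertex 3.0 3.2 5.0
   vertex 1.9 4.1 1.8
  endloop
 endfacet
 facet normal -0.439 0.731 -0.522
  outer loop
   vertex 1.2 3.4 1.4
   vertex 3.2 4.1 0.7
   vertex 0.2 2.3 0.7
  endloop
 endfacet
 facet normal -0.438 0.734 -0.518
  outer loop
   vertex 1.2 3.4 1.4
   vertex 1.9 4.1 1.8
   vertex 3.2 4.1 0.7
  endloop
 endfacet
 facet normal -0.510 -0.770 0.384
  outer loop
   vertex 4.2 0.6 2.6
   vertex 4.5 1.1 4.0
   vertex 0.2 2.3 0.7
  endloop
 endfacet
 facet normal 0.245 -0.408 -0.880
  outer loop
   vertex 4.2 0.6 2.6
   vertex 0.2 2.3 0.7
   vertex 3.2 4.1 0.7
  endloop
 endfacet
 facet normal 0.958 0.136 -0.254
  outer loop
   vertex 4.2 0.6 2.6
   vertex 3.2 4.1 0.7
   vertex 4.5 1.1 4.0
  endloop
 endfacet
 facet normal 0.061 0.966 0.251
  outer loop
   vertex 2.6 3.9 2.4
   vertex 1.9 4.1 1.8
   vertex 3.0 3.2 5.0
  endloop
 endfacet
 facet normal 0.139 0.977 0.164
  outer loop
   vertex 2.6 3.9 2.4
   vertex 3.2 4.1 0.7
   vertex 1.9 4.1 1.8
  endloop
 endfacet
 facet normal 0.280 0.937 0.209
  outer loop
   vertex 2.6 3.9 2.4
   vertex 3.0 3.2 5.0
   vertex 3.2 4.1 0.7
  endloop
 endfacet
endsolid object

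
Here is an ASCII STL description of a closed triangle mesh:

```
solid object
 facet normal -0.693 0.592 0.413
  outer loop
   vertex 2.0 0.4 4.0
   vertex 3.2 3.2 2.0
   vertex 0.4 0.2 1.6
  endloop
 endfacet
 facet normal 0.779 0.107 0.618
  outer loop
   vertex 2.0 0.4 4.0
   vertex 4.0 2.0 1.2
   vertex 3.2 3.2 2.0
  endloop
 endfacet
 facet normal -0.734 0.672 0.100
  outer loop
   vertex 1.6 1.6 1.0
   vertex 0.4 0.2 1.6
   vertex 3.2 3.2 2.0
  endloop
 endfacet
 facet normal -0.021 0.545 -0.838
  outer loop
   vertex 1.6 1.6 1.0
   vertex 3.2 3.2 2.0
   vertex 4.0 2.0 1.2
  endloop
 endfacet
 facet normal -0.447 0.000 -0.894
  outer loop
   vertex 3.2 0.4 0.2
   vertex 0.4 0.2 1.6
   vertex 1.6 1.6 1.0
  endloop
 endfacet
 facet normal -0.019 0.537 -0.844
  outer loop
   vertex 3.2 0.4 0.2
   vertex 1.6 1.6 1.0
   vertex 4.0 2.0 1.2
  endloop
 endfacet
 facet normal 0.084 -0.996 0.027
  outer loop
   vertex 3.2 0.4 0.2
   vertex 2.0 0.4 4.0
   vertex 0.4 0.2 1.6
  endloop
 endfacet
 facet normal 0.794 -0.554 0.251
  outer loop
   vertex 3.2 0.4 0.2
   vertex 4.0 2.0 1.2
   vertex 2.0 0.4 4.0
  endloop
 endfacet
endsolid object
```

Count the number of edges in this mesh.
12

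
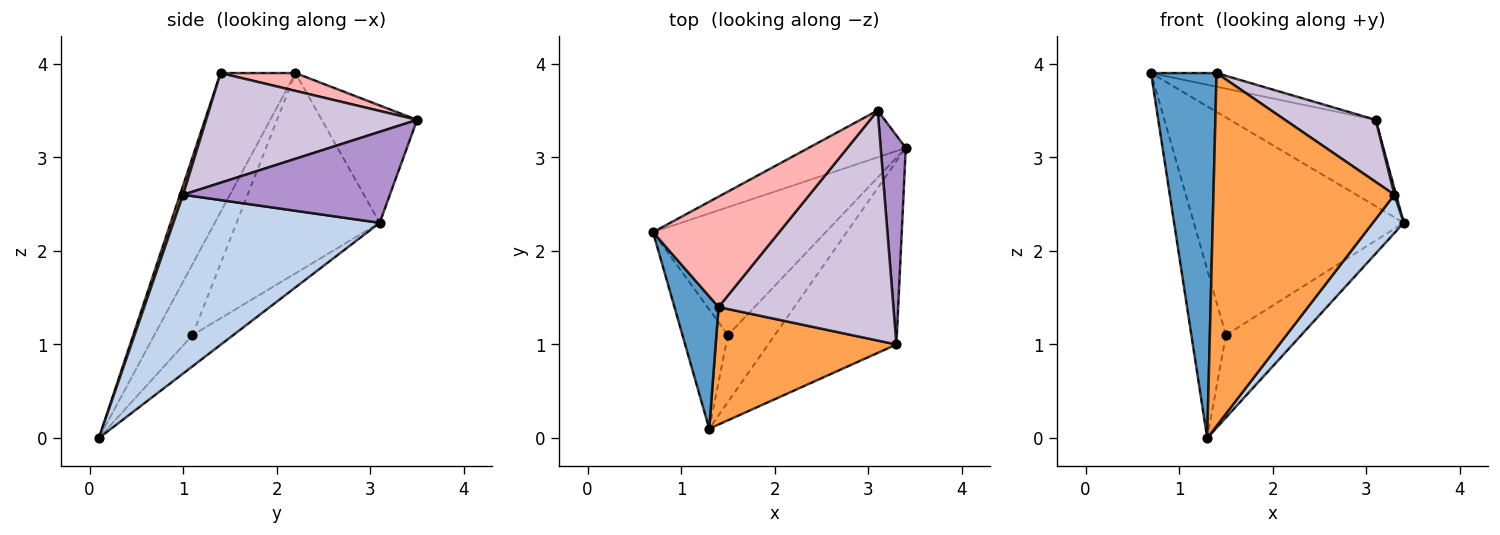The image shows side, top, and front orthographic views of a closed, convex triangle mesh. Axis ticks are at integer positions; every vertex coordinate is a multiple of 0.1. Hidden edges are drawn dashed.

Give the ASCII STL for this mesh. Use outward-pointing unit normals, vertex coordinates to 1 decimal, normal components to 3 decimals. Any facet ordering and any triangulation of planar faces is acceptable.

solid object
 facet normal -0.732 -0.640 0.232
  outer loop
   vertex 1.4 1.4 3.9
   vertex 0.7 2.2 3.9
   vertex 1.3 0.1 0.0
  endloop
 endfacet
 facet normal 0.807 -0.121 -0.579
  outer loop
   vertex 3.3 1.0 2.6
   vertex 1.3 0.1 0.0
   vertex 3.4 3.1 2.3
  endloop
 endfacet
 facet normal 0.016 -0.949 0.316
  outer loop
   vertex 3.3 1.0 2.6
   vertex 1.4 1.4 3.9
   vertex 1.3 0.1 0.0
  endloop
 endfacet
 facet normal -0.507 0.743 -0.437
  outer loop
   vertex 1.5 1.1 1.1
   vertex 0.7 2.2 3.9
   vertex 3.4 3.1 2.3
  endloop
 endfacet
 facet normal -0.669 0.606 -0.429
  outer loop
   vertex 1.5 1.1 1.1
   vertex 1.3 0.1 0.0
   vertex 0.7 2.2 3.9
  endloop
 endfacet
 facet normal -0.387 0.716 -0.581
  outer loop
   vertex 1.5 1.1 1.1
   vertex 3.4 3.1 2.3
   vertex 1.3 0.1 0.0
  endloop
 endfacet
 facet normal -0.499 0.762 -0.413
  outer loop
   vertex 3.1 3.5 3.4
   vertex 3.4 3.1 2.3
   vertex 0.7 2.2 3.9
  endloop
 endfacet
 facet normal 0.139 0.122 0.983
  outer loop
   vertex 3.1 3.5 3.4
   vertex 0.7 2.2 3.9
   vertex 1.4 1.4 3.9
  endloop
 endfacet
 facet normal 0.964 -0.008 0.266
  outer loop
   vertex 3.1 3.5 3.4
   vertex 3.3 1.0 2.6
   vertex 3.4 3.1 2.3
  endloop
 endfacet
 facet normal 0.518 -0.223 0.826
  outer loop
   vertex 3.1 3.5 3.4
   vertex 1.4 1.4 3.9
   vertex 3.3 1.0 2.6
  endloop
 endfacet
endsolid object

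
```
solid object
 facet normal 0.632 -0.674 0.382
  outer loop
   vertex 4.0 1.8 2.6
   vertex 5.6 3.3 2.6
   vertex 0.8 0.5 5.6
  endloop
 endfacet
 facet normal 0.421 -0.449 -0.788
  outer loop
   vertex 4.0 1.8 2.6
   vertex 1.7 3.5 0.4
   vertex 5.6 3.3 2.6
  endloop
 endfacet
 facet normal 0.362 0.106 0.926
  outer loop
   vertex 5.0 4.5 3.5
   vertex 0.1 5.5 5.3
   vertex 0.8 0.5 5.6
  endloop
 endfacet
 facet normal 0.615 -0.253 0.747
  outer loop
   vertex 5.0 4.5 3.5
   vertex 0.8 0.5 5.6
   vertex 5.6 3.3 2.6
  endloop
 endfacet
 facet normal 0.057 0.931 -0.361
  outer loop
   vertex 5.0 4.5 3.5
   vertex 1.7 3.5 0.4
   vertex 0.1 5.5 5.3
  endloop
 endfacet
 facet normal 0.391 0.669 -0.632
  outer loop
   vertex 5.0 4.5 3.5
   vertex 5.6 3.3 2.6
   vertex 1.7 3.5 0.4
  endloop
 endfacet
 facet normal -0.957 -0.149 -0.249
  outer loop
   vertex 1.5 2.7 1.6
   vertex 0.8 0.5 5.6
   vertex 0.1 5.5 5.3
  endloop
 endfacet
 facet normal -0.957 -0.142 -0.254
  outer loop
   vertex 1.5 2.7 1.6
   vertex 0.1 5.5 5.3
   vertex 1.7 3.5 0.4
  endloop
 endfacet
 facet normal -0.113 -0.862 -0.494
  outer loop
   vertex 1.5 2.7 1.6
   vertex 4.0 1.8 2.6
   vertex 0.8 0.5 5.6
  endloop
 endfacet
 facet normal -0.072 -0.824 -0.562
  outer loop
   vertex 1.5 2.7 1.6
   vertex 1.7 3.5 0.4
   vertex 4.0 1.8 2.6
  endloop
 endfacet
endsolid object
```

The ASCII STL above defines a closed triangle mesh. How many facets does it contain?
10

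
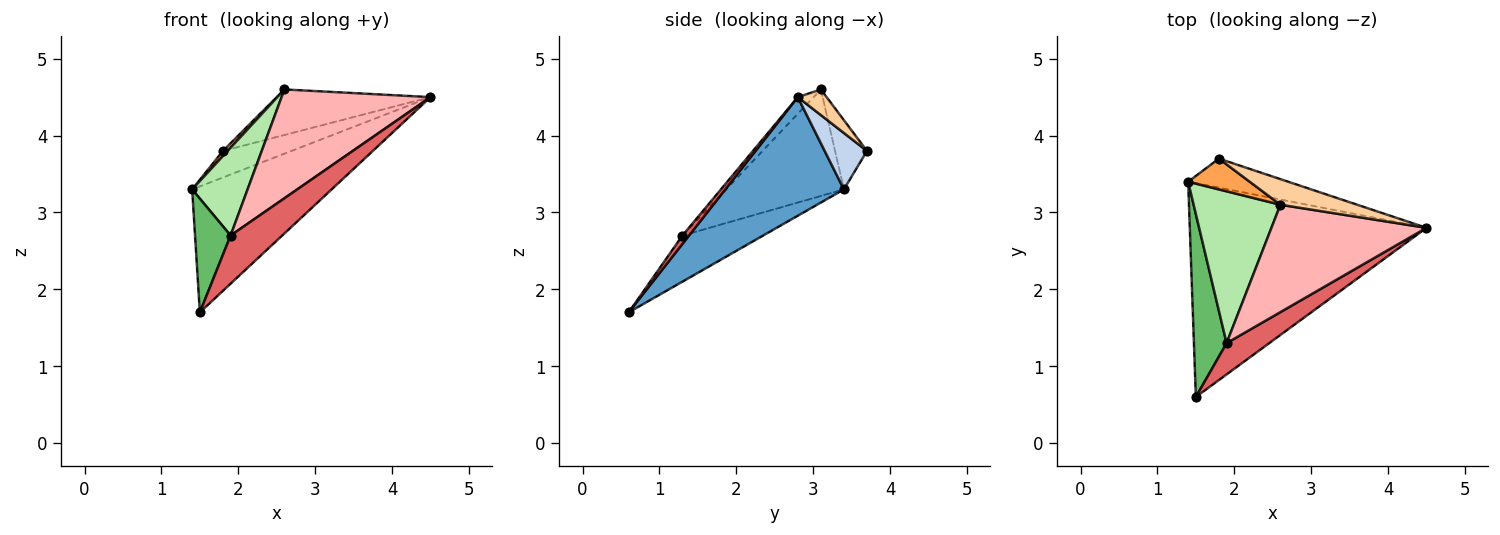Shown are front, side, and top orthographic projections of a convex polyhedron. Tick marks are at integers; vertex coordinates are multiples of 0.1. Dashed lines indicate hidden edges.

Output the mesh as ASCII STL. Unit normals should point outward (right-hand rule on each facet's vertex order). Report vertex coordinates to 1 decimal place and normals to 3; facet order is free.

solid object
 facet normal 0.396 0.466 -0.791
  outer loop
   vertex 1.5 0.6 1.7
   vertex 1.4 3.4 3.3
   vertex 4.5 2.8 4.5
  endloop
 endfacet
 facet normal 0.384 0.623 -0.681
  outer loop
   vertex 1.8 3.7 3.8
   vertex 4.5 2.8 4.5
   vertex 1.4 3.4 3.3
  endloop
 endfacet
 facet normal -0.743 -0.110 0.660
  outer loop
   vertex 1.8 3.7 3.8
   vertex 1.4 3.4 3.3
   vertex 2.6 3.1 4.6
  endloop
 endfacet
 facet normal 0.161 0.860 0.484
  outer loop
   vertex 1.8 3.7 3.8
   vertex 2.6 3.1 4.6
   vertex 4.5 2.8 4.5
  endloop
 endfacet
 facet normal -0.768 -0.338 0.544
  outer loop
   vertex 1.9 1.3 2.7
   vertex 1.4 3.4 3.3
   vertex 1.5 0.6 1.7
  endloop
 endfacet
 facet normal -0.728 -0.343 0.593
  outer loop
   vertex 1.9 1.3 2.7
   vertex 2.6 3.1 4.6
   vertex 1.4 3.4 3.3
  endloop
 endfacet
 facet normal 0.106 -0.834 0.541
  outer loop
   vertex 1.9 1.3 2.7
   vertex 1.5 0.6 1.7
   vertex 4.5 2.8 4.5
  endloop
 endfacet
 facet normal -0.075 -0.710 0.700
  outer loop
   vertex 1.9 1.3 2.7
   vertex 4.5 2.8 4.5
   vertex 2.6 3.1 4.6
  endloop
 endfacet
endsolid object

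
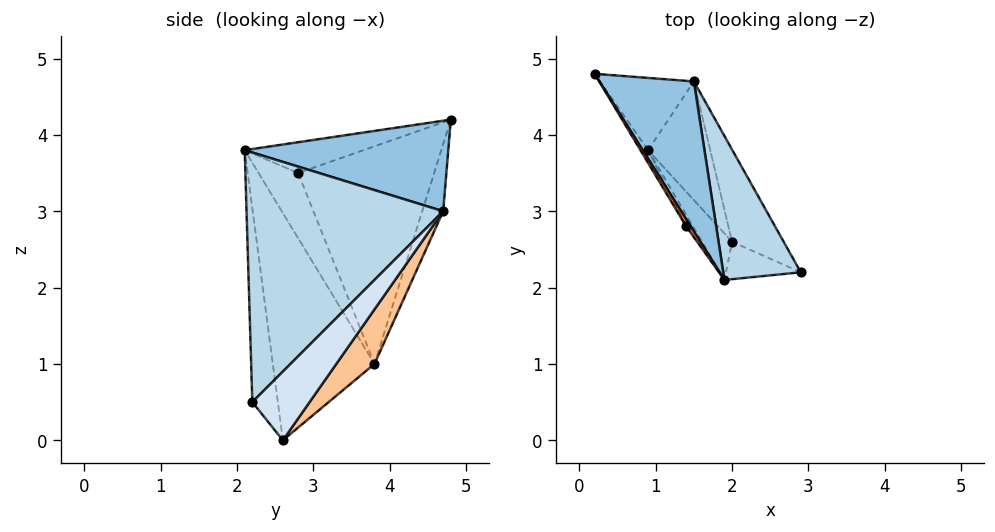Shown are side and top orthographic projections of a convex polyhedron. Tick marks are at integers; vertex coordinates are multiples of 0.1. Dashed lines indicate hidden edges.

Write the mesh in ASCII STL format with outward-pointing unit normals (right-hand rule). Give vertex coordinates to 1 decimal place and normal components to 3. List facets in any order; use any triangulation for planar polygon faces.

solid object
 facet normal -0.341 -0.931 -0.131
  outer loop
   vertex 2.0 2.6 0.0
   vertex 2.9 2.2 0.5
   vertex 1.9 2.1 3.8
  endloop
 endfacet
 facet normal 0.657 0.312 0.686
  outer loop
   vertex 1.5 4.7 3.0
   vertex 0.2 4.8 4.2
   vertex 1.9 2.1 3.8
  endloop
 endfacet
 facet normal 0.929 0.232 0.289
  outer loop
   vertex 1.5 4.7 3.0
   vertex 1.9 2.1 3.8
   vertex 2.9 2.2 0.5
  endloop
 endfacet
 facet normal 0.552 0.724 -0.415
  outer loop
   vertex 1.5 4.7 3.0
   vertex 2.9 2.2 0.5
   vertex 2.0 2.6 0.0
  endloop
 endfacet
 facet normal -0.832 -0.542 0.122
  outer loop
   vertex 1.4 2.8 3.5
   vertex 1.9 2.1 3.8
   vertex 0.2 4.8 4.2
  endloop
 endfacet
 facet normal -0.241 0.910 -0.337
  outer loop
   vertex 0.9 3.8 1.0
   vertex 0.2 4.8 4.2
   vertex 1.5 4.7 3.0
  endloop
 endfacet
 facet normal 0.416 0.776 -0.474
  outer loop
   vertex 0.9 3.8 1.0
   vertex 1.5 4.7 3.0
   vertex 2.0 2.6 0.0
  endloop
 endfacet
 facet normal -0.862 -0.506 -0.030
  outer loop
   vertex 0.9 3.8 1.0
   vertex 1.4 2.8 3.5
   vertex 0.2 4.8 4.2
  endloop
 endfacet
 facet normal -0.774 -0.624 -0.103
  outer loop
   vertex 0.9 3.8 1.0
   vertex 2.0 2.6 0.0
   vertex 1.9 2.1 3.8
  endloop
 endfacet
 facet normal -0.794 -0.602 -0.082
  outer loop
   vertex 0.9 3.8 1.0
   vertex 1.9 2.1 3.8
   vertex 1.4 2.8 3.5
  endloop
 endfacet
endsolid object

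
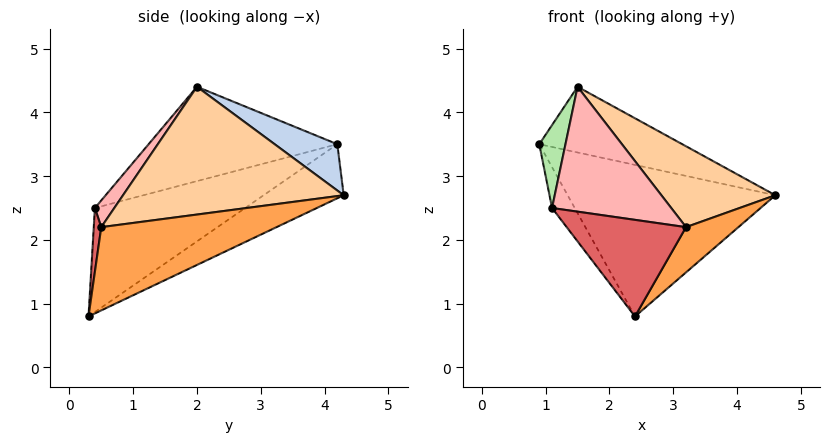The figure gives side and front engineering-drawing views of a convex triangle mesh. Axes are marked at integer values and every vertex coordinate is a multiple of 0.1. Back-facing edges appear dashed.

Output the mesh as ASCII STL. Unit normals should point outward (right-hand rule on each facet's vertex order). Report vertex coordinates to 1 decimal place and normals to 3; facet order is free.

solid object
 facet normal -0.195 0.506 -0.840
  outer loop
   vertex 2.4 0.3 0.8
   vertex 0.9 4.2 3.5
   vertex 4.6 4.3 2.7
  endloop
 endfacet
 facet normal 0.182 0.414 0.892
  outer loop
   vertex 1.5 2.0 4.4
   vertex 4.6 4.3 2.7
   vertex 0.9 4.2 3.5
  endloop
 endfacet
 facet normal 0.855 -0.255 -0.452
  outer loop
   vertex 3.2 0.5 2.2
   vertex 2.4 0.3 0.8
   vertex 4.6 4.3 2.7
  endloop
 endfacet
 facet normal 0.628 -0.325 0.707
  outer loop
   vertex 3.2 0.5 2.2
   vertex 4.6 4.3 2.7
   vertex 1.5 2.0 4.4
  endloop
 endfacet
 facet normal -0.785 0.119 -0.608
  outer loop
   vertex 1.1 0.4 2.5
   vertex 0.9 4.2 3.5
   vertex 2.4 0.3 0.8
  endloop
 endfacet
 facet normal -0.942 -0.131 0.308
  outer loop
   vertex 1.1 0.4 2.5
   vertex 1.5 2.0 4.4
   vertex 0.9 4.2 3.5
  endloop
 endfacet
 facet normal 0.062 -0.992 0.106
  outer loop
   vertex 1.1 0.4 2.5
   vertex 2.4 0.3 0.8
   vertex 3.2 0.5 2.2
  endloop
 endfacet
 facet normal 0.126 -0.772 0.623
  outer loop
   vertex 1.1 0.4 2.5
   vertex 3.2 0.5 2.2
   vertex 1.5 2.0 4.4
  endloop
 endfacet
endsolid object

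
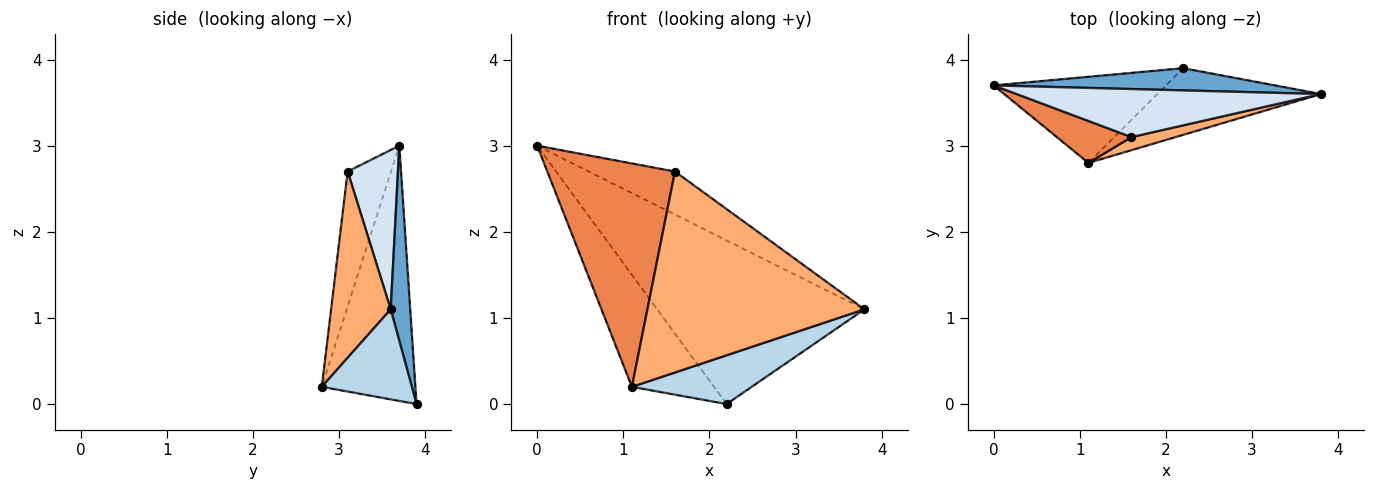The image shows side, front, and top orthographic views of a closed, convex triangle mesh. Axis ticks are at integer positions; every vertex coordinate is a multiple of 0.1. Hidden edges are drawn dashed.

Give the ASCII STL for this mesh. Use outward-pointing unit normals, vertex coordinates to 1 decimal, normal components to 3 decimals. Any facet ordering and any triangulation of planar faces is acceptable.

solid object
 facet normal 0.093 0.987 0.134
  outer loop
   vertex 2.2 3.9 0.0
   vertex 0.0 3.7 3.0
   vertex 3.8 3.6 1.1
  endloop
 endfacet
 facet normal -0.670 0.588 -0.452
  outer loop
   vertex 2.2 3.9 0.0
   vertex 1.1 2.8 0.2
   vertex 0.0 3.7 3.0
  endloop
 endfacet
 facet normal 0.406 -0.540 -0.737
  outer loop
   vertex 2.2 3.9 0.0
   vertex 3.8 3.6 1.1
   vertex 1.1 2.8 0.2
  endloop
 endfacet
 facet normal 0.363 0.622 0.694
  outer loop
   vertex 1.6 3.1 2.7
   vertex 3.8 3.6 1.1
   vertex 0.0 3.7 3.0
  endloop
 endfacet
 facet normal -0.317 -0.932 0.175
  outer loop
   vertex 1.6 3.1 2.7
   vertex 0.0 3.7 3.0
   vertex 1.1 2.8 0.2
  endloop
 endfacet
 facet normal 0.264 -0.962 0.063
  outer loop
   vertex 1.6 3.1 2.7
   vertex 1.1 2.8 0.2
   vertex 3.8 3.6 1.1
  endloop
 endfacet
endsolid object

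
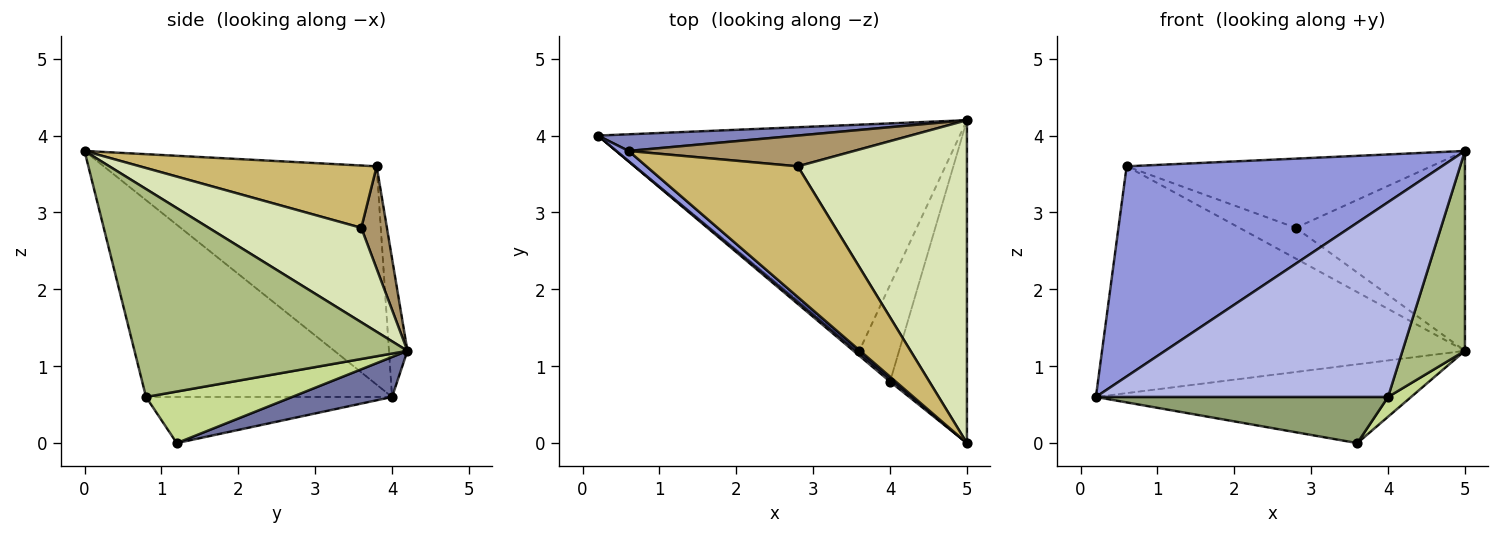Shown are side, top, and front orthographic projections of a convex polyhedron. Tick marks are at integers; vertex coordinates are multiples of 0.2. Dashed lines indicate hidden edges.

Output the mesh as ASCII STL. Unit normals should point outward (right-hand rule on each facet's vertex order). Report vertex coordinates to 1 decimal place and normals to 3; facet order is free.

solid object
 facet normal 0.104 0.327 -0.939
  outer loop
   vertex 3.6 1.2 0.0
   vertex 0.2 4.0 0.6
   vertex 5.0 4.2 1.2
  endloop
 endfacet
 facet normal -0.051 0.996 0.073
  outer loop
   vertex 0.6 3.8 3.6
   vertex 5.0 4.2 1.2
   vertex 0.2 4.0 0.6
  endloop
 endfacet
 facet normal -0.654 -0.755 0.037
  outer loop
   vertex 0.6 3.8 3.6
   vertex 0.2 4.0 0.6
   vertex 5.0 0.0 3.8
  endloop
 endfacet
 facet normal -0.644 -0.765 0.010
  outer loop
   vertex 4.0 0.8 0.6
   vertex 5.0 0.0 3.8
   vertex 0.2 4.0 0.6
  endloop
 endfacet
 facet normal -0.642 -0.762 -0.080
  outer loop
   vertex 4.0 0.8 0.6
   vertex 0.2 4.0 0.6
   vertex 3.6 1.2 0.0
  endloop
 endfacet
 facet normal 0.917 -0.210 -0.339
  outer loop
   vertex 4.0 0.8 0.6
   vertex 5.0 4.2 1.2
   vertex 5.0 0.0 3.8
  endloop
 endfacet
 facet normal 0.785 -0.124 -0.606
  outer loop
   vertex 4.0 0.8 0.6
   vertex 3.6 1.2 0.0
   vertex 5.0 4.2 1.2
  endloop
 endfacet
 facet normal 0.429 0.475 0.768
  outer loop
   vertex 2.8 3.6 2.8
   vertex 5.0 0.0 3.8
   vertex 5.0 4.2 1.2
  endloop
 endfacet
 facet normal 0.306 0.673 0.673
  outer loop
   vertex 2.8 3.6 2.8
   vertex 5.0 4.2 1.2
   vertex 0.6 3.8 3.6
  endloop
 endfacet
 facet normal 0.342 0.440 0.831
  outer loop
   vertex 2.8 3.6 2.8
   vertex 0.6 3.8 3.6
   vertex 5.0 0.0 3.8
  endloop
 endfacet
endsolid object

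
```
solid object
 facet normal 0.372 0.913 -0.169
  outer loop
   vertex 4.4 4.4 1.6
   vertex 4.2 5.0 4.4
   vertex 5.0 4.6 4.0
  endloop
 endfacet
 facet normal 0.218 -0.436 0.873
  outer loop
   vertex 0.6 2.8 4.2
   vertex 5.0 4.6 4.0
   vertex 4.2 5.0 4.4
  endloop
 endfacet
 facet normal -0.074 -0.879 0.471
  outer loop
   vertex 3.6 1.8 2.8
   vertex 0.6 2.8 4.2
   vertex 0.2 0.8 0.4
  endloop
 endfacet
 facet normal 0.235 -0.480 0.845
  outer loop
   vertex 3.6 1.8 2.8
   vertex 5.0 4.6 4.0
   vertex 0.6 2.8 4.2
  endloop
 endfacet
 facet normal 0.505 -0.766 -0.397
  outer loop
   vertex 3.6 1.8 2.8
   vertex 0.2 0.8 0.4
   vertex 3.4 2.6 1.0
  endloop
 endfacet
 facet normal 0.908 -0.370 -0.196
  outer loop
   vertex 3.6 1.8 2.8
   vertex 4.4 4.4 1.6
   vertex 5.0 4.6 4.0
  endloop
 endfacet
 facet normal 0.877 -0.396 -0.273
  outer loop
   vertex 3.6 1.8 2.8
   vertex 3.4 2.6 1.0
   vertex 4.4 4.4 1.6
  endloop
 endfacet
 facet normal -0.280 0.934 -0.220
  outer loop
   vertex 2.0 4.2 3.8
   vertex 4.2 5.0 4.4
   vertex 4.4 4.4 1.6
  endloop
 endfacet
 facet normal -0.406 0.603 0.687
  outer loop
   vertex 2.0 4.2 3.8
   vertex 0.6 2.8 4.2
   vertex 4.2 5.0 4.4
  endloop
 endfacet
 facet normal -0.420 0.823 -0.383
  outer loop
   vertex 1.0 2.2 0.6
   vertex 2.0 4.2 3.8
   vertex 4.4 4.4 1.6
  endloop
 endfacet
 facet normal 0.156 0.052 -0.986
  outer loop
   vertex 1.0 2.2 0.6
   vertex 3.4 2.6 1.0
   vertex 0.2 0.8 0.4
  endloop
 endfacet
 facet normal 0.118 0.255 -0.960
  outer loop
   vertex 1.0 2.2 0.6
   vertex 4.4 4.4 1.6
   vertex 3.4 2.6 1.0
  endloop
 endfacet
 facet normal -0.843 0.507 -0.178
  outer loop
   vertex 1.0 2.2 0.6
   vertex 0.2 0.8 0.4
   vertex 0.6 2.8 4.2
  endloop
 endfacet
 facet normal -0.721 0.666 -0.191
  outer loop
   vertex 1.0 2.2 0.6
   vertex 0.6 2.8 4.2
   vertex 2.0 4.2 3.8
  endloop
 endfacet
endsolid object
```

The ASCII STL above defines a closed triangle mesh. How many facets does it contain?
14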